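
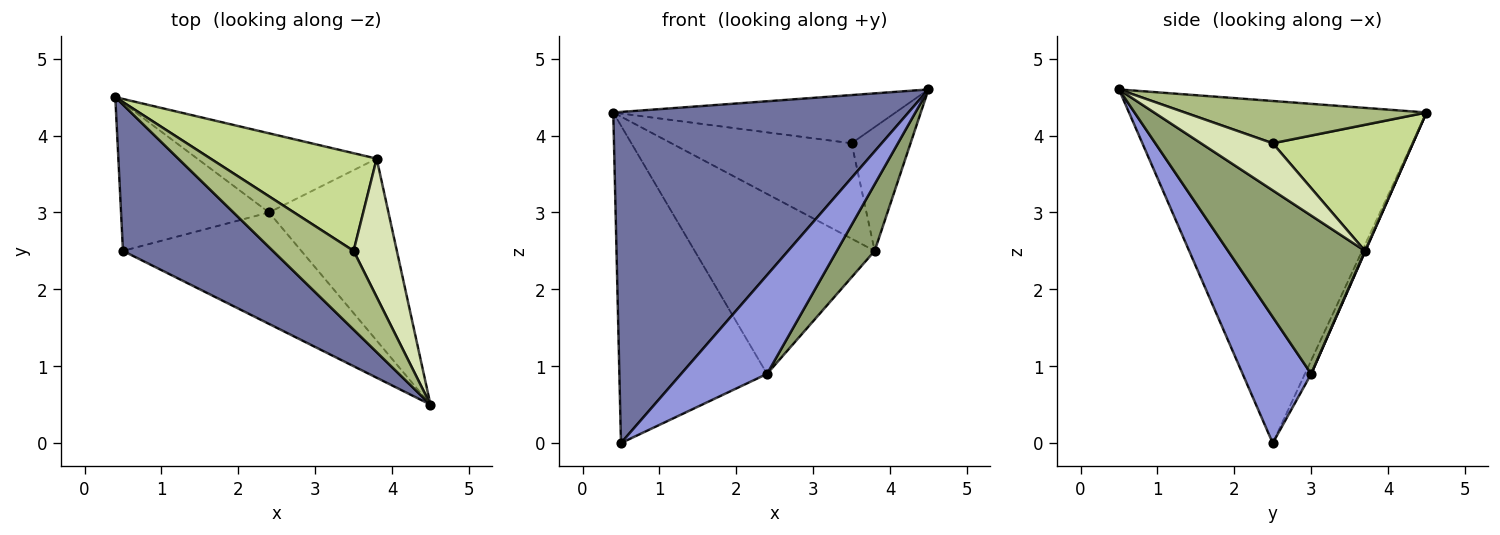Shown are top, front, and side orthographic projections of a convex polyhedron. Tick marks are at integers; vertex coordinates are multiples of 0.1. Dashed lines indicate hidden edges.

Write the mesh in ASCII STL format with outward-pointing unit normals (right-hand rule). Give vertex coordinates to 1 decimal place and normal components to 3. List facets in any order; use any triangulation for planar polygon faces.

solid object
 facet normal -0.678 -0.673 0.297
  outer loop
   vertex 0.5 2.5 0.0
   vertex 4.5 0.5 4.6
   vertex 0.4 4.5 4.3
  endloop
 endfacet
 facet normal -0.038 0.906 -0.422
  outer loop
   vertex 2.4 3.0 0.9
   vertex 0.5 2.5 0.0
   vertex 0.4 4.5 4.3
  endloop
 endfacet
 facet normal 0.468 -0.586 -0.662
  outer loop
   vertex 2.4 3.0 0.9
   vertex 4.5 0.5 4.6
   vertex 0.5 2.5 0.0
  endloop
 endfacet
 facet normal 0.002 0.915 -0.403
  outer loop
   vertex 3.8 3.7 2.5
   vertex 2.4 3.0 0.9
   vertex 0.4 4.5 4.3
  endloop
 endfacet
 facet normal 0.780 -0.215 -0.588
  outer loop
   vertex 3.8 3.7 2.5
   vertex 4.5 0.5 4.6
   vertex 2.4 3.0 0.9
  endloop
 endfacet
 facet normal 0.408 0.477 0.779
  outer loop
   vertex 3.5 2.5 3.9
   vertex 0.4 4.5 4.3
   vertex 4.5 0.5 4.6
  endloop
 endfacet
 facet normal 0.477 0.614 0.629
  outer loop
   vertex 3.5 2.5 3.9
   vertex 3.8 3.7 2.5
   vertex 0.4 4.5 4.3
  endloop
 endfacet
 facet normal 0.630 0.518 0.579
  outer loop
   vertex 3.5 2.5 3.9
   vertex 4.5 0.5 4.6
   vertex 3.8 3.7 2.5
  endloop
 endfacet
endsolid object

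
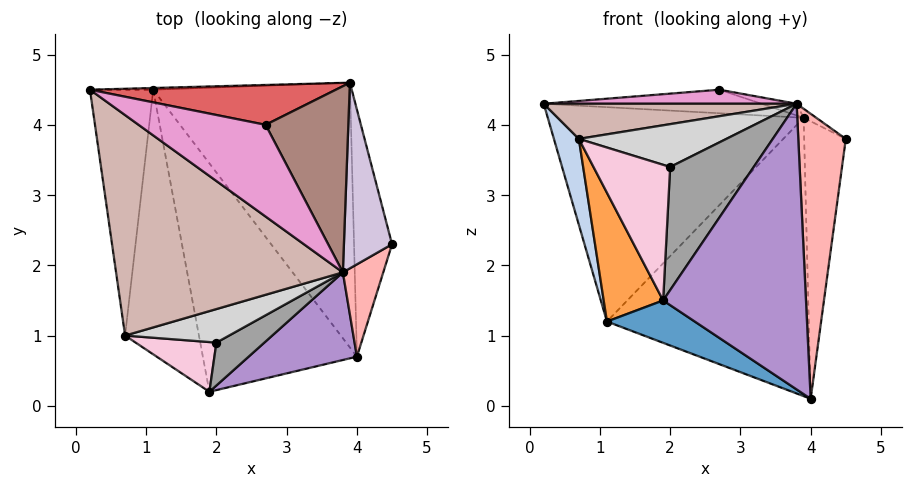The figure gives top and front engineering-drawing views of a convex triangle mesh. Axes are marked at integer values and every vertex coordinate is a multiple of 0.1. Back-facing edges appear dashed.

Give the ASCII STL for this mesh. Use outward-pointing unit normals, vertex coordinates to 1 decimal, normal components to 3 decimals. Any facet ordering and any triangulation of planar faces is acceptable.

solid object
 facet normal -0.522 -0.156 -0.839
  outer loop
   vertex 1.1 4.5 1.2
   vertex 4.0 0.7 0.1
   vertex 1.9 0.2 1.5
  endloop
 endfacet
 facet normal -0.956 -0.097 -0.277
  outer loop
   vertex 0.7 1.0 3.8
   vertex 0.2 4.5 4.3
   vertex 1.1 4.5 1.2
  endloop
 endfacet
 facet normal -0.896 -0.195 -0.400
  outer loop
   vertex 0.7 1.0 3.8
   vertex 1.1 4.5 1.2
   vertex 1.9 0.2 1.5
  endloop
 endfacet
 facet normal 0.930 0.274 -0.244
  outer loop
   vertex 3.9 4.6 4.1
   vertex 4.5 2.3 3.8
   vertex 4.0 0.7 0.1
  endloop
 endfacet
 facet normal 0.567 0.597 -0.568
  outer loop
   vertex 3.9 4.6 4.1
   vertex 4.0 0.7 0.1
   vertex 1.1 4.5 1.2
  endloop
 endfacet
 facet normal -0.027 1.000 -0.008
  outer loop
   vertex 3.9 4.6 4.1
   vertex 1.1 4.5 1.2
   vertex 0.2 4.5 4.3
  endloop
 endfacet
 facet normal 0.033 0.508 0.861
  outer loop
   vertex 3.9 4.6 4.1
   vertex 0.2 4.5 4.3
   vertex 2.7 4.0 4.5
  endloop
 endfacet
 facet normal 0.607 -0.756 0.245
  outer loop
   vertex 3.8 1.9 4.3
   vertex 4.0 0.7 0.1
   vertex 4.5 2.3 3.8
  endloop
 endfacet
 facet normal 0.390 -0.880 0.270
  outer loop
   vertex 3.8 1.9 4.3
   vertex 1.9 0.2 1.5
   vertex 4.0 0.7 0.1
  endloop
 endfacet
 facet normal 0.566 0.040 0.824
  outer loop
   vertex 3.8 1.9 4.3
   vertex 4.5 2.3 3.8
   vertex 3.9 4.6 4.1
  endloop
 endfacet
 facet normal 0.288 0.060 0.956
  outer loop
   vertex 3.8 1.9 4.3
   vertex 3.9 4.6 4.1
   vertex 2.7 4.0 4.5
  endloop
 endfacet
 facet normal -0.113 -0.156 0.981
  outer loop
   vertex 3.8 1.9 4.3
   vertex 0.2 4.5 4.3
   vertex 0.7 1.0 3.8
  endloop
 endfacet
 facet normal -0.109 -0.151 0.983
  outer loop
   vertex 3.8 1.9 4.3
   vertex 2.7 4.0 4.5
   vertex 0.2 4.5 4.3
  endloop
 endfacet
 facet normal 0.034 -0.938 0.344
  outer loop
   vertex 2.0 0.9 3.4
   vertex 0.7 1.0 3.8
   vertex 1.9 0.2 1.5
  endloop
 endfacet
 facet normal 0.339 -0.888 0.309
  outer loop
   vertex 2.0 0.9 3.4
   vertex 1.9 0.2 1.5
   vertex 3.8 1.9 4.3
  endloop
 endfacet
 facet normal 0.128 -0.781 0.611
  outer loop
   vertex 2.0 0.9 3.4
   vertex 3.8 1.9 4.3
   vertex 0.7 1.0 3.8
  endloop
 endfacet
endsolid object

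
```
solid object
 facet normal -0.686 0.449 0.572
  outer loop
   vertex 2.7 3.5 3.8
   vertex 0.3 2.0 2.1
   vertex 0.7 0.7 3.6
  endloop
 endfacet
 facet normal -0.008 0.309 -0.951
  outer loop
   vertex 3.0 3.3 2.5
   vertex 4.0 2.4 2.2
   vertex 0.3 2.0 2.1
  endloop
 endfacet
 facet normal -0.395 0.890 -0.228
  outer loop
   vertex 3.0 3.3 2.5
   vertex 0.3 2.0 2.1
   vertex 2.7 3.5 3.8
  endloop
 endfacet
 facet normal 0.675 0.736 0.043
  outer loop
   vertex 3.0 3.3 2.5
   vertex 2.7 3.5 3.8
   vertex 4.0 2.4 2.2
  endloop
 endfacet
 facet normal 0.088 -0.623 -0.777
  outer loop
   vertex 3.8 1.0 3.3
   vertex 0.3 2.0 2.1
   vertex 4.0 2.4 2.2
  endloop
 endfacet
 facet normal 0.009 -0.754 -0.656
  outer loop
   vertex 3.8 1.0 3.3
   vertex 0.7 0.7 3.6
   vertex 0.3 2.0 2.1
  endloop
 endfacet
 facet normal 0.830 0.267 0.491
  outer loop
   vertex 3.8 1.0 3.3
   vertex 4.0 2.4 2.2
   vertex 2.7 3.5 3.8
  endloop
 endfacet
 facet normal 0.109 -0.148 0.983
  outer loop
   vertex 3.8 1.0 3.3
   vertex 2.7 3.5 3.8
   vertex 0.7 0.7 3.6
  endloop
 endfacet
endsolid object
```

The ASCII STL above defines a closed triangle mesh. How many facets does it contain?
8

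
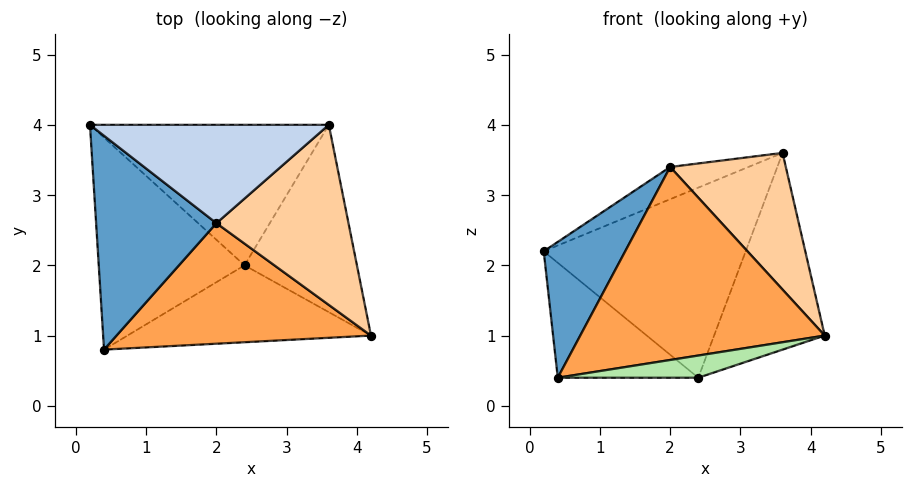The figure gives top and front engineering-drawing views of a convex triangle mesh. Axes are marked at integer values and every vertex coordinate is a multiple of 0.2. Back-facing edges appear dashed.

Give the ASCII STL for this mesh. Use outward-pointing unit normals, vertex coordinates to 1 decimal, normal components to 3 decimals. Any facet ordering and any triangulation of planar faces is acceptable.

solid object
 facet normal -0.700 -0.383 0.603
  outer loop
   vertex 2.0 2.6 3.4
   vertex 0.2 4.0 2.2
   vertex 0.4 0.8 0.4
  endloop
 endfacet
 facet normal -0.364 0.290 0.885
  outer loop
   vertex 2.0 2.6 3.4
   vertex 3.6 4.0 3.6
   vertex 0.2 4.0 2.2
  endloop
 endfacet
 facet normal -0.039 -0.848 0.529
  outer loop
   vertex 2.0 2.6 3.4
   vertex 0.4 0.8 0.4
   vertex 4.2 1.0 1.0
  endloop
 endfacet
 facet normal 0.395 -0.555 0.732
  outer loop
   vertex 2.0 2.6 3.4
   vertex 4.2 1.0 1.0
   vertex 3.6 4.0 3.6
  endloop
 endfacet
 facet normal -0.275 0.458 -0.845
  outer loop
   vertex 2.4 2.0 0.4
   vertex 0.4 0.8 0.4
   vertex 0.2 4.0 2.2
  endloop
 endfacet
 facet normal 0.164 -0.273 -0.948
  outer loop
   vertex 2.4 2.0 0.4
   vertex 4.2 1.0 1.0
   vertex 0.4 0.8 0.4
  endloop
 endfacet
 facet normal 0.238 0.781 -0.577
  outer loop
   vertex 2.4 2.0 0.4
   vertex 0.2 4.0 2.2
   vertex 3.6 4.0 3.6
  endloop
 endfacet
 facet normal 0.534 0.612 -0.583
  outer loop
   vertex 2.4 2.0 0.4
   vertex 3.6 4.0 3.6
   vertex 4.2 1.0 1.0
  endloop
 endfacet
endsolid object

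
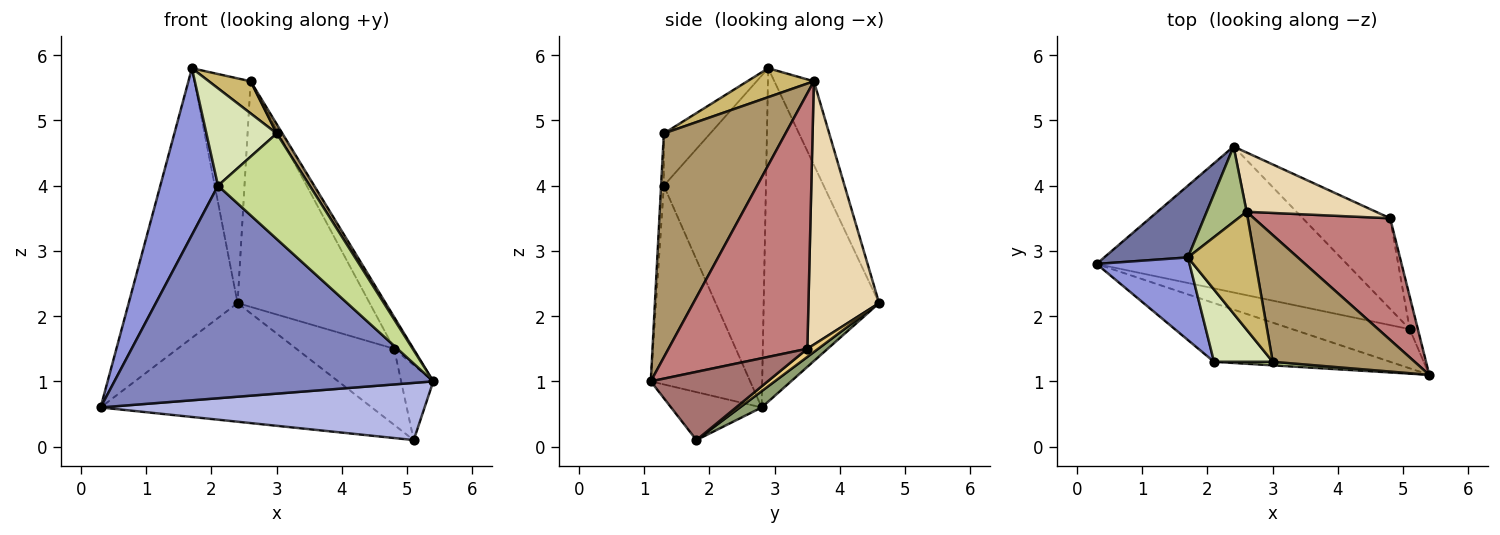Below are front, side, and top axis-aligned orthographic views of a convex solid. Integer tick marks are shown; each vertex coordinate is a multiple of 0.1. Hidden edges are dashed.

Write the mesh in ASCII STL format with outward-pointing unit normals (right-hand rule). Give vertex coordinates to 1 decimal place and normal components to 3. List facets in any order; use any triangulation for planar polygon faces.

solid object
 facet normal -0.716 0.675 0.180
  outer loop
   vertex 1.7 2.9 5.8
   vertex 2.4 4.6 2.2
   vertex 0.3 2.8 0.6
  endloop
 endfacet
 facet normal -0.288 -0.923 -0.255
  outer loop
   vertex 2.1 1.3 4.0
   vertex 0.3 2.8 0.6
   vertex 5.4 1.1 1.0
  endloop
 endfacet
 facet normal -0.846 -0.478 0.237
  outer loop
   vertex 2.1 1.3 4.0
   vertex 1.7 2.9 5.8
   vertex 0.3 2.8 0.6
  endloop
 endfacet
 facet normal -0.225 -0.804 -0.550
  outer loop
   vertex 5.1 1.8 0.1
   vertex 5.4 1.1 1.0
   vertex 0.3 2.8 0.6
  endloop
 endfacet
 facet normal 0.051 0.630 -0.775
  outer loop
   vertex 5.1 1.8 0.1
   vertex 0.3 2.8 0.6
   vertex 2.4 4.6 2.2
  endloop
 endfacet
 facet normal -0.555 0.789 0.265
  outer loop
   vertex 2.6 3.6 5.6
   vertex 2.4 4.6 2.2
   vertex 1.7 2.9 5.8
  endloop
 endfacet
 facet normal -0.030 -0.999 0.034
  outer loop
   vertex 3.0 1.3 4.8
   vertex 2.1 1.3 4.0
   vertex 5.4 1.1 1.0
  endloop
 endfacet
 facet normal -0.468 -0.710 0.527
  outer loop
   vertex 3.0 1.3 4.8
   vertex 1.7 2.9 5.8
   vertex 2.1 1.3 4.0
  endloop
 endfacet
 facet normal 0.844 -0.039 0.535
  outer loop
   vertex 3.0 1.3 4.8
   vertex 5.4 1.1 1.0
   vertex 2.6 3.6 5.6
  endloop
 endfacet
 facet normal 0.386 -0.242 0.890
  outer loop
   vertex 3.0 1.3 4.8
   vertex 2.6 3.6 5.6
   vertex 1.7 2.9 5.8
  endloop
 endfacet
 facet normal 0.071 0.642 -0.764
  outer loop
   vertex 4.8 3.5 1.5
   vertex 5.1 1.8 0.1
   vertex 2.4 4.6 2.2
  endloop
 endfacet
 facet normal 0.460 0.859 0.226
  outer loop
   vertex 4.8 3.5 1.5
   vertex 2.4 4.6 2.2
   vertex 2.6 3.6 5.6
  endloop
 endfacet
 facet normal 0.958 0.263 -0.114
  outer loop
   vertex 4.8 3.5 1.5
   vertex 5.4 1.1 1.0
   vertex 5.1 1.8 0.1
  endloop
 endfacet
 facet normal 0.876 0.122 0.467
  outer loop
   vertex 4.8 3.5 1.5
   vertex 2.6 3.6 5.6
   vertex 5.4 1.1 1.0
  endloop
 endfacet
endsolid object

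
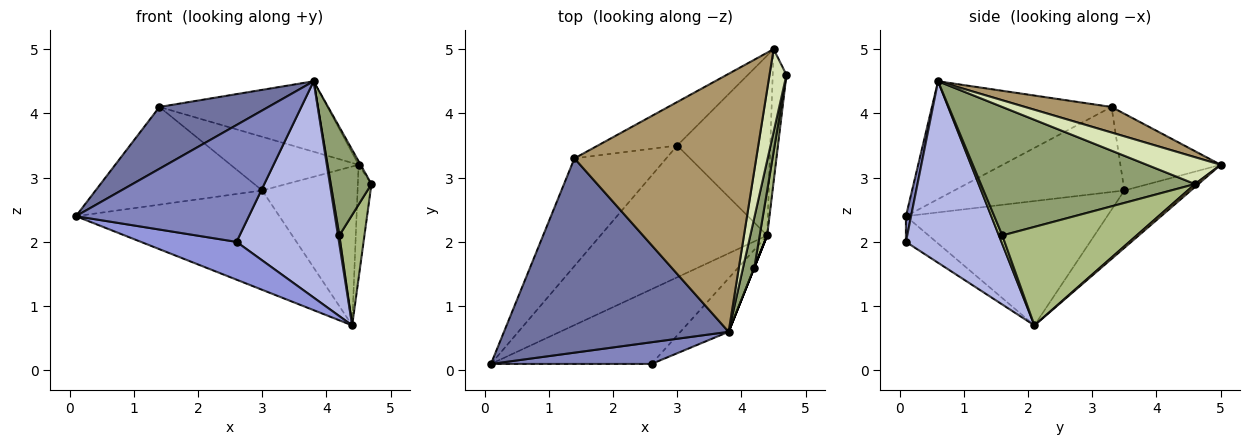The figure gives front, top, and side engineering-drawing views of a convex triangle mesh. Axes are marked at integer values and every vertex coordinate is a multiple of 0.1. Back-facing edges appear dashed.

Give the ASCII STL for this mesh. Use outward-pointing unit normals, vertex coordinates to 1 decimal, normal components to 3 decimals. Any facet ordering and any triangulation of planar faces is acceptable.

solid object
 facet normal -0.447 -0.271 0.852
  outer loop
   vertex 1.4 3.3 4.1
   vertex 0.1 0.1 2.4
   vertex 3.8 0.6 4.5
  endloop
 endfacet
 facet normal 0.029 -0.983 0.183
  outer loop
   vertex 2.6 0.1 2.0
   vertex 3.8 0.6 4.5
   vertex 0.1 0.1 2.4
  endloop
 endfacet
 facet normal -0.141 -0.447 -0.883
  outer loop
   vertex 2.6 0.1 2.0
   vertex 0.1 0.1 2.4
   vertex 4.4 2.1 0.7
  endloop
 endfacet
 facet normal 0.671 -0.720 -0.178
  outer loop
   vertex 2.6 0.1 2.0
   vertex 4.4 2.1 0.7
   vertex 3.8 0.6 4.5
  endloop
 endfacet
 facet normal 0.979 -0.186 0.086
  outer loop
   vertex 4.2 1.6 2.1
   vertex 4.7 4.6 2.9
   vertex 3.8 0.6 4.5
  endloop
 endfacet
 facet normal 0.980 -0.183 0.075
  outer loop
   vertex 4.2 1.6 2.1
   vertex 4.4 2.1 0.7
   vertex 4.7 4.6 2.9
  endloop
 endfacet
 facet normal 0.928 -0.371 0.000
  outer loop
   vertex 4.2 1.6 2.1
   vertex 3.8 0.6 4.5
   vertex 4.4 2.1 0.7
  endloop
 endfacet
 facet normal 0.846 0.023 0.533
  outer loop
   vertex 4.5 5.0 3.2
   vertex 3.8 0.6 4.5
   vertex 4.7 4.6 2.9
  endloop
 endfacet
 facet normal 0.134 0.261 0.956
  outer loop
   vertex 4.5 5.0 3.2
   vertex 1.4 3.3 4.1
   vertex 3.8 0.6 4.5
  endloop
 endfacet
 facet normal 0.157 0.642 -0.751
  outer loop
   vertex 4.5 5.0 3.2
   vertex 4.7 4.6 2.9
   vertex 4.4 2.1 0.7
  endloop
 endfacet
 facet normal -0.512 0.517 -0.686
  outer loop
   vertex 3.0 3.5 2.8
   vertex 4.4 2.1 0.7
   vertex 0.1 0.1 2.4
  endloop
 endfacet
 facet normal -0.566 0.554 -0.611
  outer loop
   vertex 3.0 3.5 2.8
   vertex 0.1 0.1 2.4
   vertex 1.4 3.3 4.1
  endloop
 endfacet
 facet normal -0.420 0.601 -0.680
  outer loop
   vertex 3.0 3.5 2.8
   vertex 4.5 5.0 3.2
   vertex 4.4 2.1 0.7
  endloop
 endfacet
 facet normal -0.520 0.663 -0.538
  outer loop
   vertex 3.0 3.5 2.8
   vertex 1.4 3.3 4.1
   vertex 4.5 5.0 3.2
  endloop
 endfacet
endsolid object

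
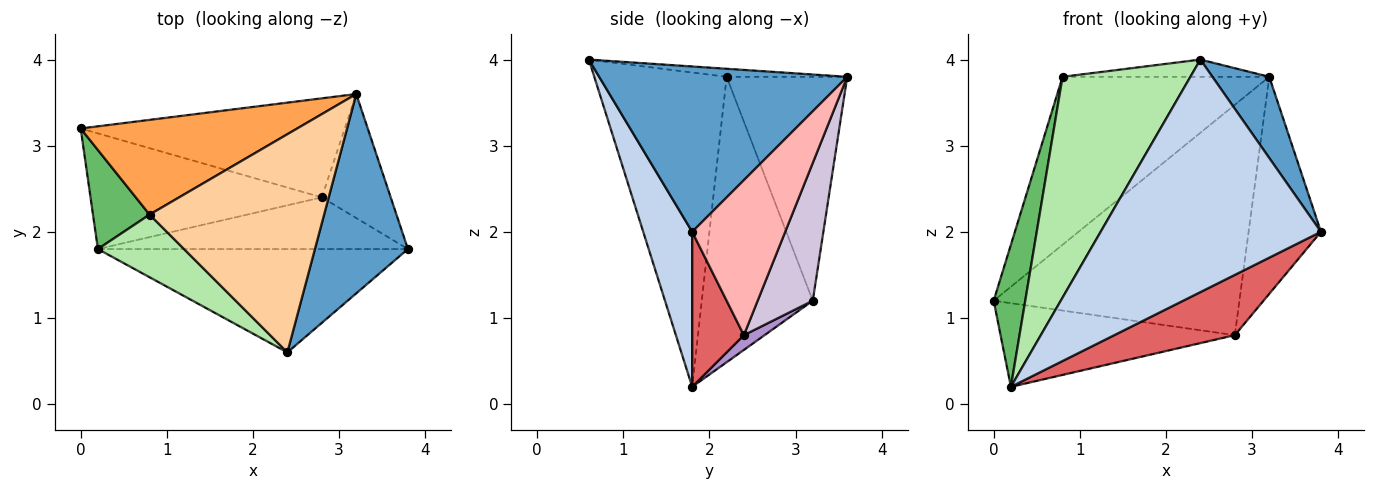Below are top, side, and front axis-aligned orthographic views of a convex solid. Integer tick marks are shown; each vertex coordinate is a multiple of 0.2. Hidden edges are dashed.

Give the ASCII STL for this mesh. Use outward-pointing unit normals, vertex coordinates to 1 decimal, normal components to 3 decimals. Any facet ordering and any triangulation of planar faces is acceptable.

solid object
 facet normal 0.855 -0.196 0.481
  outer loop
   vertex 3.2 3.6 3.8
   vertex 2.4 0.6 4.0
   vertex 3.8 1.8 2.0
  endloop
 endfacet
 facet normal 0.199 -0.896 -0.398
  outer loop
   vertex 0.2 1.8 0.2
   vertex 3.8 1.8 2.0
   vertex 2.4 0.6 4.0
  endloop
 endfacet
 facet normal -0.453 0.777 0.438
  outer loop
   vertex 0.8 2.2 3.8
   vertex 3.2 3.6 3.8
   vertex 0.0 3.2 1.2
  endloop
 endfacet
 facet normal -0.046 0.079 0.996
  outer loop
   vertex 0.8 2.2 3.8
   vertex 2.4 0.6 4.0
   vertex 3.2 3.6 3.8
  endloop
 endfacet
 facet normal -0.945 -0.269 0.187
  outer loop
   vertex 0.8 2.2 3.8
   vertex 0.0 3.2 1.2
   vertex 0.2 1.8 0.2
  endloop
 endfacet
 facet normal -0.706 -0.682 0.193
  outer loop
   vertex 0.8 2.2 3.8
   vertex 0.2 1.8 0.2
   vertex 2.4 0.6 4.0
  endloop
 endfacet
 facet normal 0.309 -0.722 -0.619
  outer loop
   vertex 2.8 2.4 0.8
   vertex 3.8 1.8 2.0
   vertex 0.2 1.8 0.2
  endloop
 endfacet
 facet normal 0.745 0.579 -0.331
  outer loop
   vertex 2.8 2.4 0.8
   vertex 3.2 3.6 3.8
   vertex 3.8 1.8 2.0
  endloop
 endfacet
 facet normal 0.052 0.585 -0.809
  outer loop
   vertex 2.8 2.4 0.8
   vertex 0.2 1.8 0.2
   vertex 0.0 3.2 1.2
  endloop
 endfacet
 facet normal 0.202 0.900 -0.387
  outer loop
   vertex 2.8 2.4 0.8
   vertex 0.0 3.2 1.2
   vertex 3.2 3.6 3.8
  endloop
 endfacet
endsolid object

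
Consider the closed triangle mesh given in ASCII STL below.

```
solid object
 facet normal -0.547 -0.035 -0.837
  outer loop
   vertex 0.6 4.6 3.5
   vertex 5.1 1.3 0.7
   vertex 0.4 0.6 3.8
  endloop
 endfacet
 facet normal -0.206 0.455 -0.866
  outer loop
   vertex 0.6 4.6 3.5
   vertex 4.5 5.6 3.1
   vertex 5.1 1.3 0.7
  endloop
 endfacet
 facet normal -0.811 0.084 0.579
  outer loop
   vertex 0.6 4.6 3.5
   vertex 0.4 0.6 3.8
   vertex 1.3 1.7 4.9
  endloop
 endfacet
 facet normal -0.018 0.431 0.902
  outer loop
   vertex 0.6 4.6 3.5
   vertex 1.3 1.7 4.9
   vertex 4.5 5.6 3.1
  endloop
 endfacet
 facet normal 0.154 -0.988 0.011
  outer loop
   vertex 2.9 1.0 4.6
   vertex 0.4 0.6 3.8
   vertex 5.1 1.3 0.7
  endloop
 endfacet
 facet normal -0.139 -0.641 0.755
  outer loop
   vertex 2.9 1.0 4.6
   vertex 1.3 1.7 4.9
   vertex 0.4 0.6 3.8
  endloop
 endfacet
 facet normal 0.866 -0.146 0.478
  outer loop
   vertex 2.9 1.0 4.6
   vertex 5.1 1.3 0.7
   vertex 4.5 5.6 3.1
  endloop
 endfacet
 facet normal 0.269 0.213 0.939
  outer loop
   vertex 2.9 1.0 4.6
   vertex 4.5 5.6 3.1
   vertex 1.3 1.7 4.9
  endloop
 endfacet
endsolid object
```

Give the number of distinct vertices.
6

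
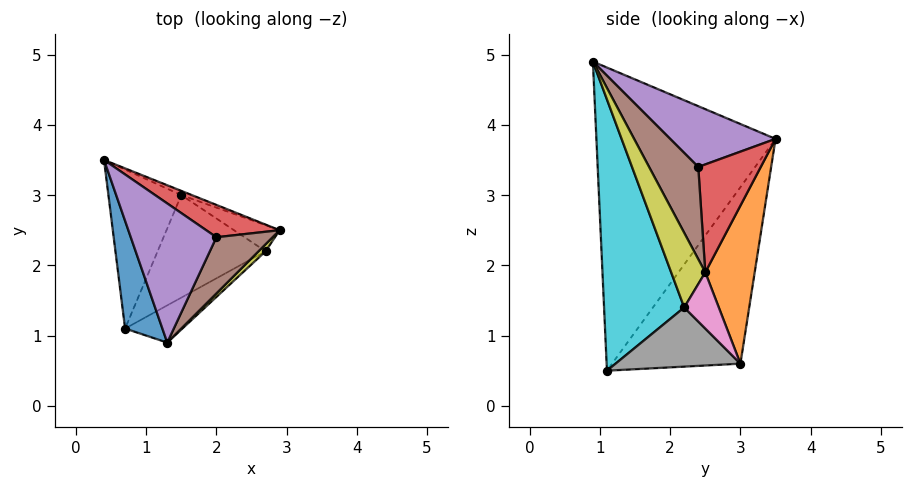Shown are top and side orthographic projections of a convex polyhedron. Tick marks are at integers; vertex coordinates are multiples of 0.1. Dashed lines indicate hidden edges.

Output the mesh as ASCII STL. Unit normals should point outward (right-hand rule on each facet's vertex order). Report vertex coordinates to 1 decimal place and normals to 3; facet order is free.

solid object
 facet normal -0.953 -0.280 0.117
  outer loop
   vertex 1.3 0.9 4.9
   vertex 0.4 3.5 3.8
   vertex 0.7 1.1 0.5
  endloop
 endfacet
 facet normal 0.356 0.934 -0.024
  outer loop
   vertex 1.5 3.0 0.6
   vertex 0.4 3.5 3.8
   vertex 2.9 2.5 1.9
  endloop
 endfacet
 facet normal -0.855 0.379 -0.353
  outer loop
   vertex 1.5 3.0 0.6
   vertex 0.7 1.1 0.5
   vertex 0.4 3.5 3.8
  endloop
 endfacet
 facet normal 0.585 0.706 0.398
  outer loop
   vertex 2.0 2.4 3.4
   vertex 2.9 2.5 1.9
   vertex 0.4 3.5 3.8
  endloop
 endfacet
 facet normal 0.508 0.479 0.716
  outer loop
   vertex 2.0 2.4 3.4
   vertex 0.4 3.5 3.8
   vertex 1.3 0.9 4.9
  endloop
 endfacet
 facet normal 0.848 0.121 0.517
  outer loop
   vertex 2.0 2.4 3.4
   vertex 1.3 0.9 4.9
   vertex 2.9 2.5 1.9
  endloop
 endfacet
 facet normal 0.685 0.471 -0.556
  outer loop
   vertex 2.7 2.2 1.4
   vertex 1.5 3.0 0.6
   vertex 2.9 2.5 1.9
  endloop
 endfacet
 facet normal 0.475 -0.154 -0.866
  outer loop
   vertex 2.7 2.2 1.4
   vertex 0.7 1.1 0.5
   vertex 1.5 3.0 0.6
  endloop
 endfacet
 facet normal 0.770 -0.634 0.072
  outer loop
   vertex 2.7 2.2 1.4
   vertex 2.9 2.5 1.9
   vertex 1.3 0.9 4.9
  endloop
 endfacet
 facet normal 0.516 -0.849 -0.109
  outer loop
   vertex 2.7 2.2 1.4
   vertex 1.3 0.9 4.9
   vertex 0.7 1.1 0.5
  endloop
 endfacet
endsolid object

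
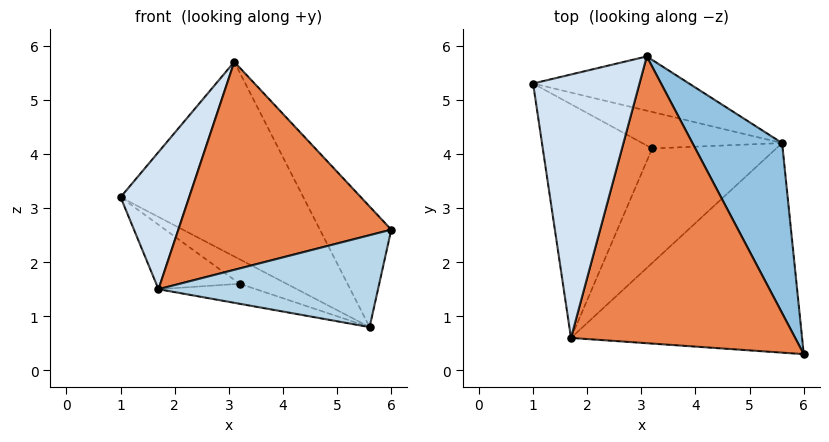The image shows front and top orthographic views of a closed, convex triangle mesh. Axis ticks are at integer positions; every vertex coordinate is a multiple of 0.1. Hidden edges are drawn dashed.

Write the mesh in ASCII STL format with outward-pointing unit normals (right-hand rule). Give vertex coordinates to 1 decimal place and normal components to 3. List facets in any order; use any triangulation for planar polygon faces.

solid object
 facet normal 0.090 0.959 -0.267
  outer loop
   vertex 3.1 5.8 5.7
   vertex 5.6 4.2 0.8
   vertex 1.0 5.3 3.2
  endloop
 endfacet
 facet normal 0.892 0.262 0.369
  outer loop
   vertex 3.1 5.8 5.7
   vertex 6.0 0.3 2.6
   vertex 5.6 4.2 0.8
  endloop
 endfacet
 facet normal 0.202 -0.393 -0.897
  outer loop
   vertex 1.7 0.6 1.5
   vertex 5.6 4.2 0.8
   vertex 6.0 0.3 2.6
  endloop
 endfacet
 facet normal -0.687 -0.335 0.644
  outer loop
   vertex 1.7 0.6 1.5
   vertex 3.1 5.8 5.7
   vertex 1.0 5.3 3.2
  endloop
 endfacet
 facet normal -0.241 -0.570 0.786
  outer loop
   vertex 1.7 0.6 1.5
   vertex 6.0 0.3 2.6
   vertex 3.1 5.8 5.7
  endloop
 endfacet
 facet normal -0.287 0.534 -0.795
  outer loop
   vertex 3.2 4.1 1.6
   vertex 1.0 5.3 3.2
   vertex 5.6 4.2 0.8
  endloop
 endfacet
 facet normal -0.486 0.232 -0.843
  outer loop
   vertex 3.2 4.1 1.6
   vertex 1.7 0.6 1.5
   vertex 1.0 5.3 3.2
  endloop
 endfacet
 facet normal -0.318 0.163 -0.934
  outer loop
   vertex 3.2 4.1 1.6
   vertex 5.6 4.2 0.8
   vertex 1.7 0.6 1.5
  endloop
 endfacet
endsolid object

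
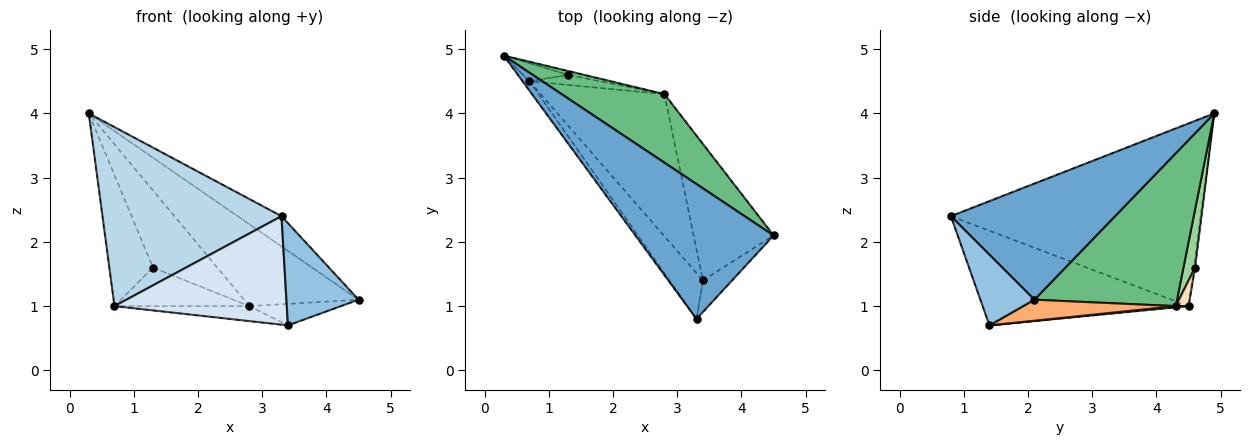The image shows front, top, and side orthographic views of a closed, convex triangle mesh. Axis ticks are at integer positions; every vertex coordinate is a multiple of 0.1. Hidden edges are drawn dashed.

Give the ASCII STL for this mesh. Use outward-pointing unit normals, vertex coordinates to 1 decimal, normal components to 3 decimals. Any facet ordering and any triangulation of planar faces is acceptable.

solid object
 facet normal 0.634 0.169 0.755
  outer loop
   vertex 3.3 0.8 2.4
   vertex 4.5 2.1 1.1
   vertex 0.3 4.9 4.0
  endloop
 endfacet
 facet normal 0.582 -0.777 -0.240
  outer loop
   vertex 3.4 1.4 0.7
   vertex 4.5 2.1 1.1
   vertex 3.3 0.8 2.4
  endloop
 endfacet
 facet normal -0.812 -0.582 -0.031
  outer loop
   vertex 0.7 4.5 1.0
   vertex 3.3 0.8 2.4
   vertex 0.3 4.9 4.0
  endloop
 endfacet
 facet normal -0.740 -0.619 -0.262
  outer loop
   vertex 0.7 4.5 1.0
   vertex 3.4 1.4 0.7
   vertex 3.3 0.8 2.4
  endloop
 endfacet
 facet normal -0.029 0.990 -0.136
  outer loop
   vertex 1.3 4.6 1.6
   vertex 0.7 4.5 1.0
   vertex 0.3 4.9 4.0
  endloop
 endfacet
 facet normal 0.252 0.151 -0.956
  outer loop
   vertex 2.8 4.3 1.0
   vertex 4.5 2.1 1.1
   vertex 3.4 1.4 0.7
  endloop
 endfacet
 facet normal 0.010 0.105 -0.994
  outer loop
   vertex 2.8 4.3 1.0
   vertex 3.4 1.4 0.7
   vertex 0.7 4.5 1.0
  endloop
 endfacet
 facet normal 0.092 0.963 -0.252
  outer loop
   vertex 2.8 4.3 1.0
   vertex 0.7 4.5 1.0
   vertex 1.3 4.6 1.6
  endloop
 endfacet
 facet normal 0.690 0.555 0.464
  outer loop
   vertex 2.8 4.3 1.0
   vertex 0.3 4.9 4.0
   vertex 4.5 2.1 1.1
  endloop
 endfacet
 facet normal 0.177 0.983 -0.049
  outer loop
   vertex 2.8 4.3 1.0
   vertex 1.3 4.6 1.6
   vertex 0.3 4.9 4.0
  endloop
 endfacet
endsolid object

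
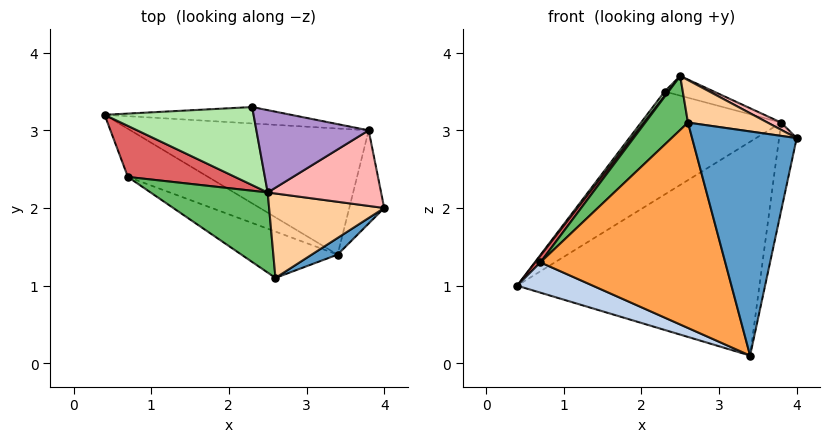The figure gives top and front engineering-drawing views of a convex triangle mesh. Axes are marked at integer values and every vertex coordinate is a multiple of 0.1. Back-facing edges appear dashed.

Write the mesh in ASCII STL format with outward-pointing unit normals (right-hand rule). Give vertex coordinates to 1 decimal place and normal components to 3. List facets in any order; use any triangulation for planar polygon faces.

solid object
 facet normal 0.546 -0.836 0.062
  outer loop
   vertex 3.4 1.4 0.1
   vertex 4.0 2.0 2.9
   vertex 2.6 1.1 3.1
  endloop
 endfacet
 facet normal -0.497 -0.462 -0.734
  outer loop
   vertex 0.7 2.4 1.3
   vertex 0.4 3.2 1.0
   vertex 3.4 1.4 0.1
  endloop
 endfacet
 facet normal -0.417 -0.887 -0.200
  outer loop
   vertex 0.7 2.4 1.3
   vertex 3.4 1.4 0.1
   vertex 2.6 1.1 3.1
  endloop
 endfacet
 facet normal 0.385 -0.415 0.825
  outer loop
   vertex 2.5 2.2 3.7
   vertex 2.6 1.1 3.1
   vertex 4.0 2.0 2.9
  endloop
 endfacet
 facet normal -0.760 -0.363 0.539
  outer loop
   vertex 2.5 2.2 3.7
   vertex 0.7 2.4 1.3
   vertex 2.6 1.1 3.1
  endloop
 endfacet
 facet normal -0.795 -0.034 0.606
  outer loop
   vertex 2.5 2.2 3.7
   vertex 2.3 3.3 3.5
   vertex 0.4 3.2 1.0
  endloop
 endfacet
 facet normal -0.801 -0.077 0.594
  outer loop
   vertex 2.5 2.2 3.7
   vertex 0.4 3.2 1.0
   vertex 0.7 2.4 1.3
  endloop
 endfacet
 facet normal 0.460 -0.085 0.884
  outer loop
   vertex 3.8 3.0 3.1
   vertex 2.5 2.2 3.7
   vertex 4.0 2.0 2.9
  endloop
 endfacet
 facet normal 0.292 0.222 0.930
  outer loop
   vertex 3.8 3.0 3.1
   vertex 2.3 3.3 3.5
   vertex 2.5 2.2 3.7
  endloop
 endfacet
 facet normal 0.938 0.238 -0.252
  outer loop
   vertex 3.8 3.0 3.1
   vertex 4.0 2.0 2.9
   vertex 3.4 1.4 0.1
  endloop
 endfacet
 facet normal 0.342 0.809 -0.477
  outer loop
   vertex 3.8 3.0 3.1
   vertex 3.4 1.4 0.1
   vertex 0.4 3.2 1.0
  endloop
 endfacet
 facet normal 0.154 0.976 -0.156
  outer loop
   vertex 3.8 3.0 3.1
   vertex 0.4 3.2 1.0
   vertex 2.3 3.3 3.5
  endloop
 endfacet
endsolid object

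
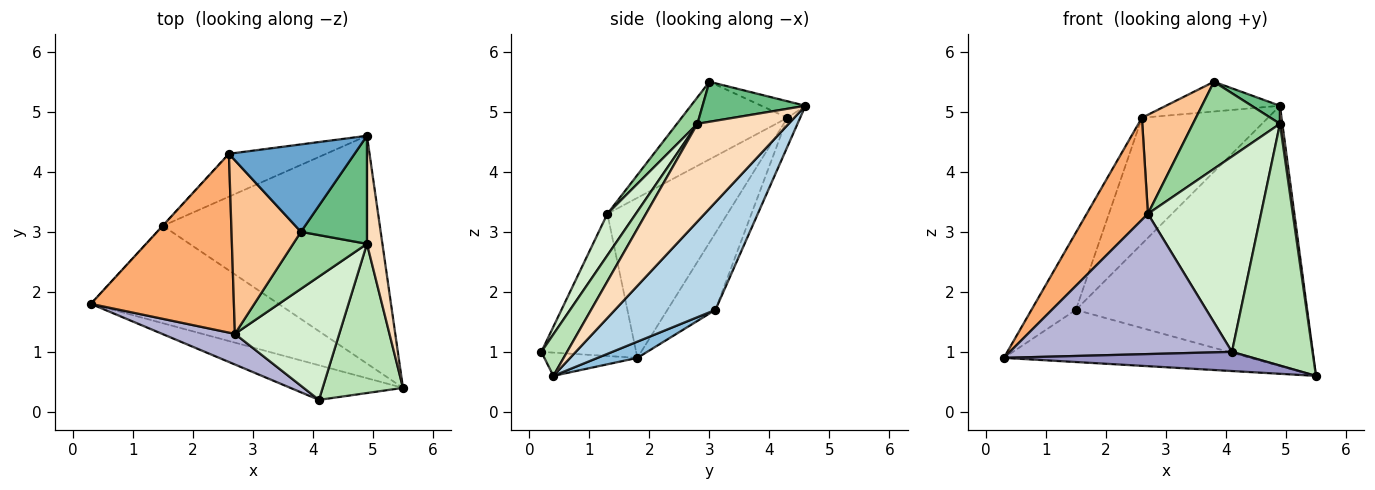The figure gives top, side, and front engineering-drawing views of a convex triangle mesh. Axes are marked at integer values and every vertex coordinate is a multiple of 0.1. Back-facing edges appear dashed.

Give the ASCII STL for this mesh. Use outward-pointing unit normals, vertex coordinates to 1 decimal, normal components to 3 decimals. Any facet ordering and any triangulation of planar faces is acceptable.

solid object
 facet normal -0.123 0.320 0.939
  outer loop
   vertex 2.6 4.3 4.9
   vertex 3.8 3.0 5.5
   vertex 4.9 4.6 5.1
  endloop
 endfacet
 facet normal 0.076 0.471 -0.879
  outer loop
   vertex 1.5 3.1 1.7
   vertex 5.5 0.4 0.6
   vertex 0.3 1.8 0.9
  endloop
 endfacet
 facet normal 0.311 0.715 -0.626
  outer loop
   vertex 1.5 3.1 1.7
   vertex 4.9 4.6 5.1
   vertex 5.5 0.4 0.6
  endloop
 endfacet
 facet normal -0.734 0.679 -0.002
  outer loop
   vertex 1.5 3.1 1.7
   vertex 0.3 1.8 0.9
   vertex 2.6 4.3 4.9
  endloop
 endfacet
 facet normal -0.095 0.942 -0.321
  outer loop
   vertex 1.5 3.1 1.7
   vertex 2.6 4.3 4.9
   vertex 4.9 4.6 5.1
  endloop
 endfacet
 facet normal -0.697 -0.355 0.623
  outer loop
   vertex 2.7 1.3 3.3
   vertex 2.6 4.3 4.9
   vertex 0.3 1.8 0.9
  endloop
 endfacet
 facet normal -0.697 -0.356 0.623
  outer loop
   vertex 2.7 1.3 3.3
   vertex 3.8 3.0 5.5
   vertex 2.6 4.3 4.9
  endloop
 endfacet
 facet normal 0.987 -0.026 0.156
  outer loop
   vertex 4.9 2.8 4.8
   vertex 5.5 0.4 0.6
   vertex 4.9 4.6 5.1
  endloop
 endfacet
 facet normal 0.513 -0.141 0.847
  outer loop
   vertex 4.9 2.8 4.8
   vertex 4.9 4.6 5.1
   vertex 3.8 3.0 5.5
  endloop
 endfacet
 facet normal 0.193 -0.821 0.538
  outer loop
   vertex 4.9 2.8 4.8
   vertex 3.8 3.0 5.5
   vertex 2.7 1.3 3.3
  endloop
 endfacet
 facet normal 0.262 -0.821 0.507
  outer loop
   vertex 4.1 0.2 1.0
   vertex 5.5 0.4 0.6
   vertex 4.9 2.8 4.8
  endloop
 endfacet
 facet normal 0.208 -0.827 0.522
  outer loop
   vertex 4.1 0.2 1.0
   vertex 4.9 2.8 4.8
   vertex 2.7 1.3 3.3
  endloop
 endfacet
 facet normal -0.178 -0.476 -0.861
  outer loop
   vertex 4.1 0.2 1.0
   vertex 0.3 1.8 0.9
   vertex 5.5 0.4 0.6
  endloop
 endfacet
 facet normal -0.385 -0.902 0.197
  outer loop
   vertex 4.1 0.2 1.0
   vertex 2.7 1.3 3.3
   vertex 0.3 1.8 0.9
  endloop
 endfacet
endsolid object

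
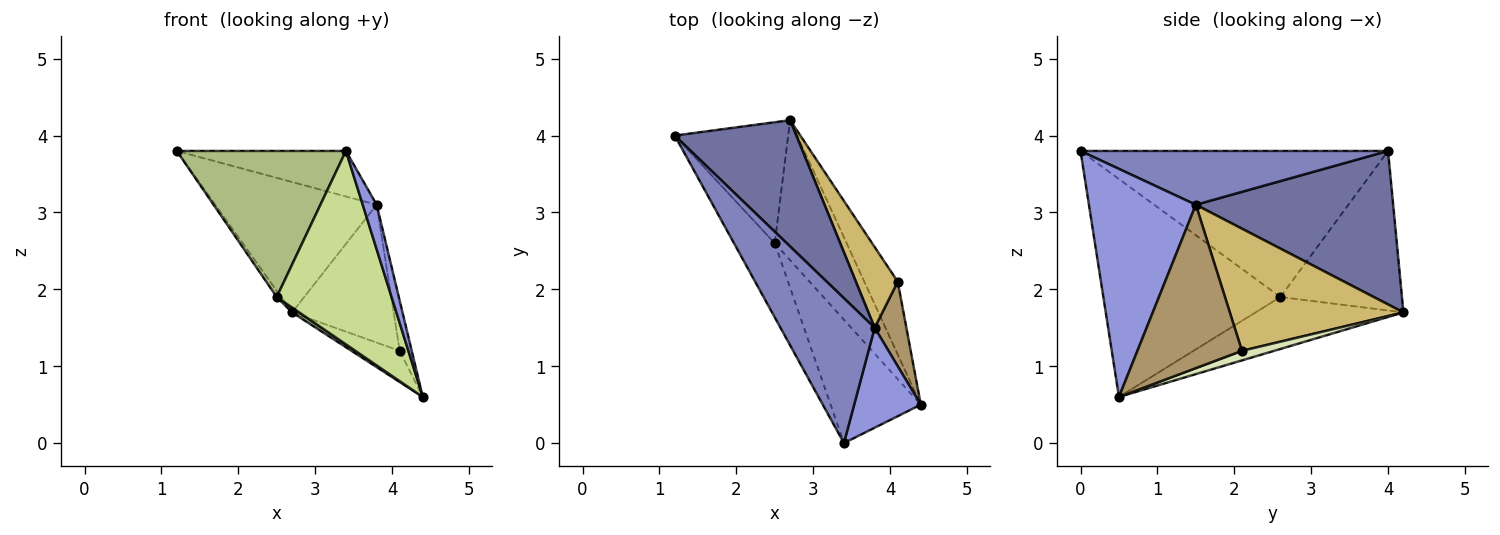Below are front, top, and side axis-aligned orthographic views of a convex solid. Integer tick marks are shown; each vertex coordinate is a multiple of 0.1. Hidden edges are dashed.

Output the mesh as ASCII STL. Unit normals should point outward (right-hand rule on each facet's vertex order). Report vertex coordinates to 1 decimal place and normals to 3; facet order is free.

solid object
 facet normal 0.660 0.540 0.523
  outer loop
   vertex 3.8 1.5 3.1
   vertex 2.7 4.2 1.7
   vertex 1.2 4.0 3.8
  endloop
 endfacet
 facet normal 0.479 0.263 0.838
  outer loop
   vertex 3.8 1.5 3.1
   vertex 1.2 4.0 3.8
   vertex 3.4 0.0 3.8
  endloop
 endfacet
 facet normal 0.952 -0.124 0.278
  outer loop
   vertex 3.8 1.5 3.1
   vertex 3.4 0.0 3.8
   vertex 4.4 0.5 0.6
  endloop
 endfacet
 facet normal -0.815 0.029 -0.579
  outer loop
   vertex 2.5 2.6 1.9
   vertex 1.2 4.0 3.8
   vertex 2.7 4.2 1.7
  endloop
 endfacet
 facet normal -0.585 -0.028 -0.810
  outer loop
   vertex 2.5 2.6 1.9
   vertex 2.7 4.2 1.7
   vertex 4.4 0.5 0.6
  endloop
 endfacet
 facet normal -0.851 -0.468 -0.237
  outer loop
   vertex 2.5 2.6 1.9
   vertex 3.4 0.0 3.8
   vertex 1.2 4.0 3.8
  endloop
 endfacet
 facet normal -0.793 -0.514 -0.328
  outer loop
   vertex 2.5 2.6 1.9
   vertex 4.4 0.5 0.6
   vertex 3.4 0.0 3.8
  endloop
 endfacet
 facet normal 0.254 0.381 -0.889
  outer loop
   vertex 4.1 2.1 1.2
   vertex 4.4 0.5 0.6
   vertex 2.7 4.2 1.7
  endloop
 endfacet
 facet normal 0.976 0.112 0.189
  outer loop
   vertex 4.1 2.1 1.2
   vertex 3.8 1.5 3.1
   vertex 4.4 0.5 0.6
  endloop
 endfacet
 facet normal 0.828 0.484 0.284
  outer loop
   vertex 4.1 2.1 1.2
   vertex 2.7 4.2 1.7
   vertex 3.8 1.5 3.1
  endloop
 endfacet
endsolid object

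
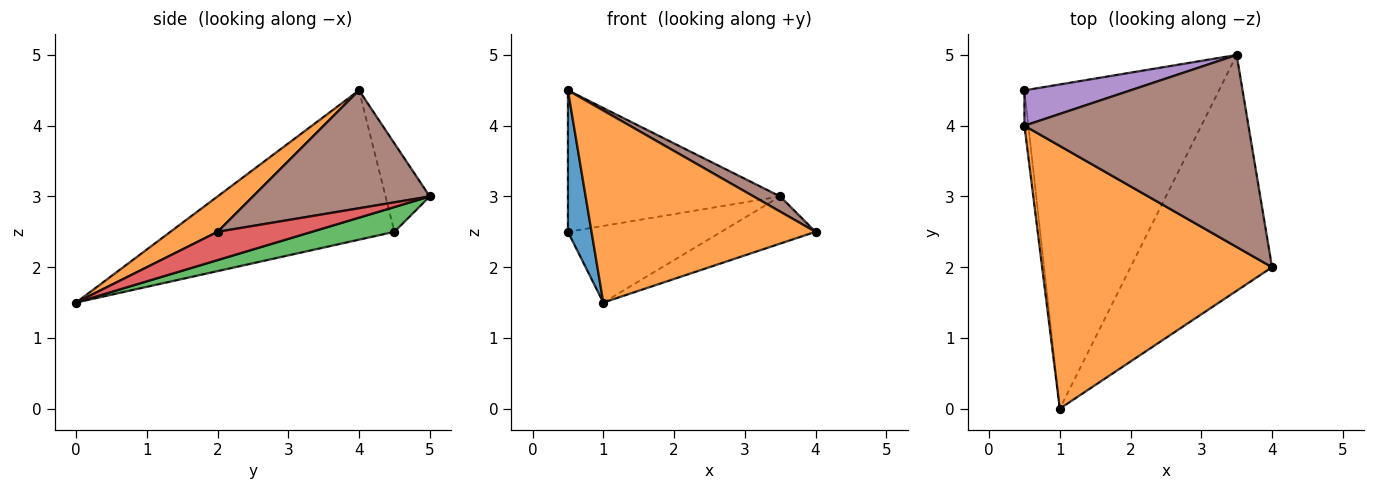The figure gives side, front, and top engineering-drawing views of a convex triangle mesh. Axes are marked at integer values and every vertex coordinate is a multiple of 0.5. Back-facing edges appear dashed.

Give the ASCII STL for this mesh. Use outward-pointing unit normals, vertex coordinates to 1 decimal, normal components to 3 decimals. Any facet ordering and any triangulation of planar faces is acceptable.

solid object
 facet normal -0.994 -0.105 -0.026
  outer loop
   vertex 0.5 4.0 4.5
   vertex 0.5 4.5 2.5
   vertex 1.0 0.0 1.5
  endloop
 endfacet
 facet normal 0.123 -0.586 0.801
  outer loop
   vertex 0.5 4.0 4.5
   vertex 1.0 0.0 1.5
   vertex 4.0 2.0 2.5
  endloop
 endfacet
 facet normal 0.123 0.228 -0.966
  outer loop
   vertex 3.5 5.0 3.0
   vertex 1.0 0.0 1.5
   vertex 0.5 4.5 2.5
  endloop
 endfacet
 facet normal 0.192 0.192 -0.962
  outer loop
   vertex 3.5 5.0 3.0
   vertex 4.0 2.0 2.5
   vertex 1.0 0.0 1.5
  endloop
 endfacet
 facet normal -0.198 0.951 0.238
  outer loop
   vertex 3.5 5.0 3.0
   vertex 0.5 4.5 2.5
   vertex 0.5 4.0 4.5
  endloop
 endfacet
 facet normal 0.465 -0.070 0.883
  outer loop
   vertex 3.5 5.0 3.0
   vertex 0.5 4.0 4.5
   vertex 4.0 2.0 2.5
  endloop
 endfacet
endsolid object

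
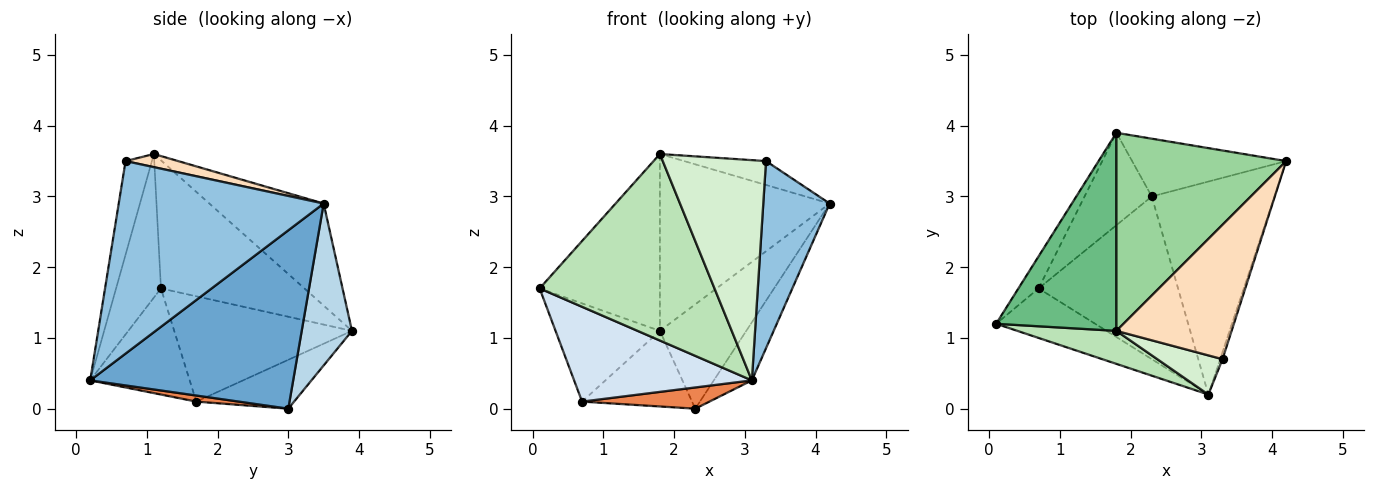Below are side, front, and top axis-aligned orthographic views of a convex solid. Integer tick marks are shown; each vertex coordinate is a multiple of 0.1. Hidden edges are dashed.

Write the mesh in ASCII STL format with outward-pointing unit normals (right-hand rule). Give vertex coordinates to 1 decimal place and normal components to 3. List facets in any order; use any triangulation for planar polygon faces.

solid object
 facet normal 0.814 0.153 -0.560
  outer loop
   vertex 2.3 3.0 0.0
   vertex 4.2 3.5 2.9
   vertex 3.1 0.2 0.4
  endloop
 endfacet
 facet normal 0.951 -0.308 -0.012
  outer loop
   vertex 3.3 0.7 3.5
   vertex 3.1 0.2 0.4
   vertex 4.2 3.5 2.9
  endloop
 endfacet
 facet normal 0.454 0.780 -0.432
  outer loop
   vertex 1.8 3.9 1.1
   vertex 4.2 3.5 2.9
   vertex 2.3 3.0 0.0
  endloop
 endfacet
 facet normal -0.444 -0.794 -0.415
  outer loop
   vertex 0.7 1.7 0.1
   vertex 3.1 0.2 0.4
   vertex 0.1 1.2 1.7
  endloop
 endfacet
 facet normal 0.043 -0.129 -0.991
  outer loop
   vertex 0.7 1.7 0.1
   vertex 2.3 3.0 0.0
   vertex 3.1 0.2 0.4
  endloop
 endfacet
 facet normal -0.851 0.500 -0.163
  outer loop
   vertex 0.7 1.7 0.1
   vertex 0.1 1.2 1.7
   vertex 1.8 3.9 1.1
  endloop
 endfacet
 facet normal -0.491 0.552 -0.674
  outer loop
   vertex 0.7 1.7 0.1
   vertex 1.8 3.9 1.1
   vertex 2.3 3.0 0.0
  endloop
 endfacet
 facet normal 0.112 0.174 0.978
  outer loop
   vertex 1.8 1.1 3.6
   vertex 3.3 0.7 3.5
   vertex 4.2 3.5 2.9
  endloop
 endfacet
 facet normal -0.622 0.521 0.584
  outer loop
   vertex 1.8 1.1 3.6
   vertex 1.8 3.9 1.1
   vertex 0.1 1.2 1.7
  endloop
 endfacet
 facet normal -0.409 0.608 0.681
  outer loop
   vertex 1.8 1.1 3.6
   vertex 4.2 3.5 2.9
   vertex 1.8 3.9 1.1
  endloop
 endfacet
 facet normal -0.245 -0.955 0.169
  outer loop
   vertex 1.8 1.1 3.6
   vertex 0.1 1.2 1.7
   vertex 3.1 0.2 0.4
  endloop
 endfacet
 facet normal -0.243 -0.955 0.170
  outer loop
   vertex 1.8 1.1 3.6
   vertex 3.1 0.2 0.4
   vertex 3.3 0.7 3.5
  endloop
 endfacet
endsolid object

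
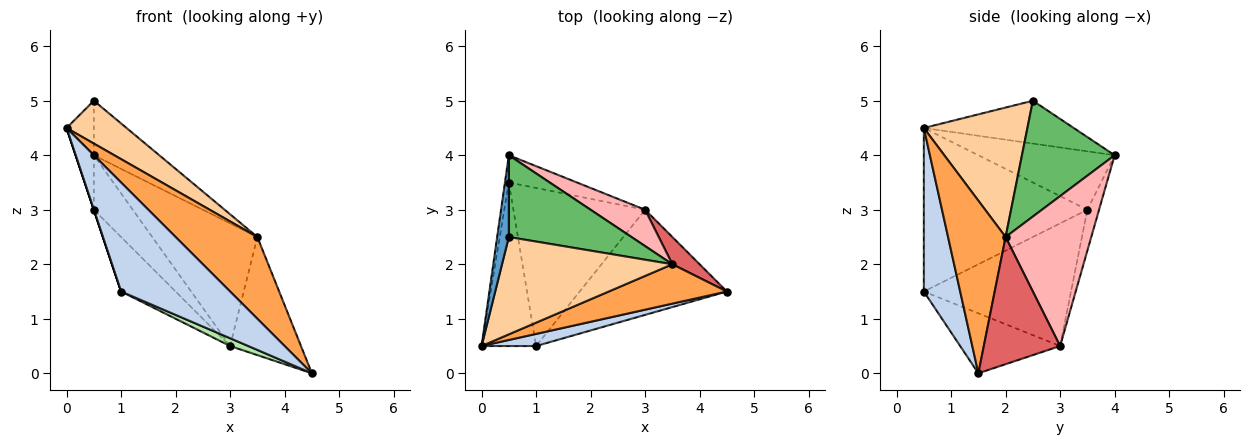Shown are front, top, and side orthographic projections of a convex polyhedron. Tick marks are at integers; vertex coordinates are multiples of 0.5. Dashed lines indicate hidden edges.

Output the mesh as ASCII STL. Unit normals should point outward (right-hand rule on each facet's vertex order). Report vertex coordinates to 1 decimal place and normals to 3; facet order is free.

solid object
 facet normal -0.950 0.173 0.259
  outer loop
   vertex 0.5 2.5 5.0
   vertex 0.5 4.0 4.0
   vertex 0.0 0.5 4.5
  endloop
 endfacet
 facet normal 0.314 -0.943 0.105
  outer loop
   vertex 1.0 0.5 1.5
   vertex 4.5 1.5 0.0
   vertex 0.0 0.5 4.5
  endloop
 endfacet
 facet normal 0.535 -0.761 0.366
  outer loop
   vertex 3.5 2.0 2.5
   vertex 0.0 0.5 4.5
   vertex 4.5 1.5 0.0
  endloop
 endfacet
 facet normal 0.571 -0.331 0.751
  outer loop
   vertex 3.5 2.0 2.5
   vertex 0.5 2.5 5.0
   vertex 0.0 0.5 4.5
  endloop
 endfacet
 facet normal 0.618 0.436 0.654
  outer loop
   vertex 3.5 2.0 2.5
   vertex 0.5 4.0 4.0
   vertex 0.5 2.5 5.0
  endloop
 endfacet
 facet normal -0.376 -0.068 -0.924
  outer loop
   vertex 3.0 3.0 0.5
   vertex 4.5 1.5 0.0
   vertex 1.0 0.5 1.5
  endloop
 endfacet
 facet normal 0.724 0.672 0.155
  outer loop
   vertex 3.0 3.0 0.5
   vertex 3.5 2.0 2.5
   vertex 4.5 1.5 0.0
  endloop
 endfacet
 facet normal 0.616 0.756 0.224
  outer loop
   vertex 3.0 3.0 0.5
   vertex 0.5 4.0 4.0
   vertex 3.5 2.0 2.5
  endloop
 endfacet
 facet normal -0.259 0.864 -0.432
  outer loop
   vertex 0.5 3.5 3.0
   vertex 0.5 4.0 4.0
   vertex 3.0 3.0 0.5
  endloop
 endfacet
 facet normal -0.661 0.245 -0.710
  outer loop
   vertex 0.5 3.5 3.0
   vertex 3.0 3.0 0.5
   vertex 1.0 0.5 1.5
  endloop
 endfacet
 facet normal -0.989 0.132 -0.066
  outer loop
   vertex 0.5 3.5 3.0
   vertex 0.0 0.5 4.5
   vertex 0.5 4.0 4.0
  endloop
 endfacet
 facet normal -0.949 0.000 -0.316
  outer loop
   vertex 0.5 3.5 3.0
   vertex 1.0 0.5 1.5
   vertex 0.0 0.5 4.5
  endloop
 endfacet
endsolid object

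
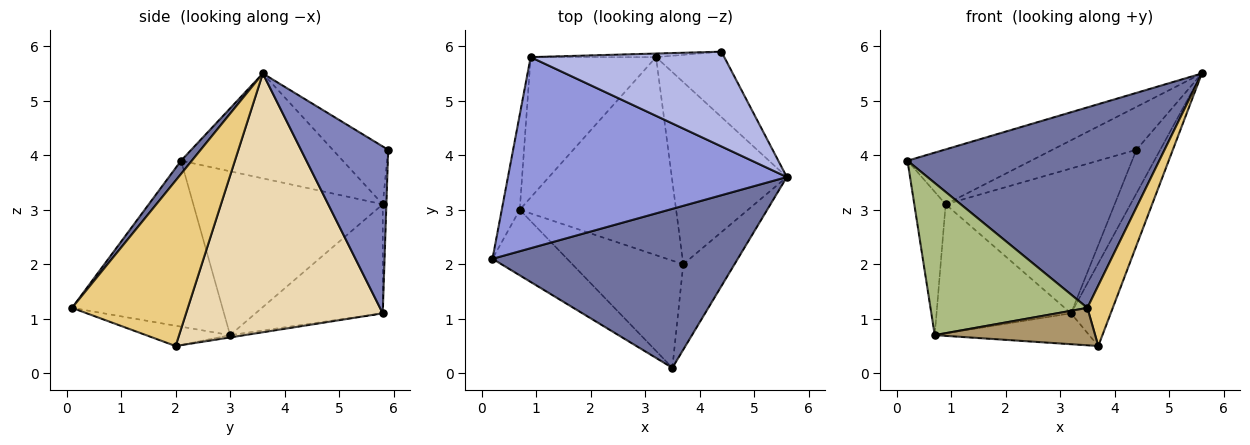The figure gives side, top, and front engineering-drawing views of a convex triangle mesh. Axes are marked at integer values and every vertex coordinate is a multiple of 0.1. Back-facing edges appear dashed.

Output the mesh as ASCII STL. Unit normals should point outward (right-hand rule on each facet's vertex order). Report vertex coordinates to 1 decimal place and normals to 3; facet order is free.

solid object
 facet normal 0.034 -0.783 0.621
  outer loop
   vertex 3.5 0.1 1.2
   vertex 5.6 3.6 5.5
   vertex 0.2 2.1 3.9
  endloop
 endfacet
 facet normal 0.897 0.245 -0.367
  outer loop
   vertex 3.2 5.8 1.1
   vertex 4.4 5.9 4.1
   vertex 5.6 3.6 5.5
  endloop
 endfacet
 facet normal -0.340 0.260 0.904
  outer loop
   vertex 0.9 5.8 3.1
   vertex 0.2 2.1 3.9
   vertex 5.6 3.6 5.5
  endloop
 endfacet
 facet normal -0.263 0.398 0.879
  outer loop
   vertex 0.9 5.8 3.1
   vertex 5.6 3.6 5.5
   vertex 4.4 5.9 4.1
  endloop
 endfacet
 facet normal -0.021 0.999 -0.025
  outer loop
   vertex 0.9 5.8 3.1
   vertex 4.4 5.9 4.1
   vertex 3.2 5.8 1.1
  endloop
 endfacet
 facet normal -0.661 -0.689 -0.297
  outer loop
   vertex 0.7 3.0 0.7
   vertex 3.5 0.1 1.2
   vertex 0.2 2.1 3.9
  endloop
 endfacet
 facet normal -0.981 0.162 -0.108
  outer loop
   vertex 0.7 3.0 0.7
   vertex 0.2 2.1 3.9
   vertex 0.9 5.8 3.1
  endloop
 endfacet
 facet normal -0.539 0.570 -0.620
  outer loop
   vertex 0.7 3.0 0.7
   vertex 0.9 5.8 3.1
   vertex 3.2 5.8 1.1
  endloop
 endfacet
 facet normal -0.170 -0.325 -0.930
  outer loop
   vertex 3.7 2.0 0.5
   vertex 3.5 0.1 1.2
   vertex 0.7 3.0 0.7
  endloop
 endfacet
 facet normal -0.015 0.154 -0.988
  outer loop
   vertex 3.7 2.0 0.5
   vertex 0.7 3.0 0.7
   vertex 3.2 5.8 1.1
  endloop
 endfacet
 facet normal 0.935 -0.205 -0.290
  outer loop
   vertex 3.7 2.0 0.5
   vertex 5.6 3.6 5.5
   vertex 3.5 0.1 1.2
  endloop
 endfacet
 facet normal 0.899 0.181 -0.399
  outer loop
   vertex 3.7 2.0 0.5
   vertex 3.2 5.8 1.1
   vertex 5.6 3.6 5.5
  endloop
 endfacet
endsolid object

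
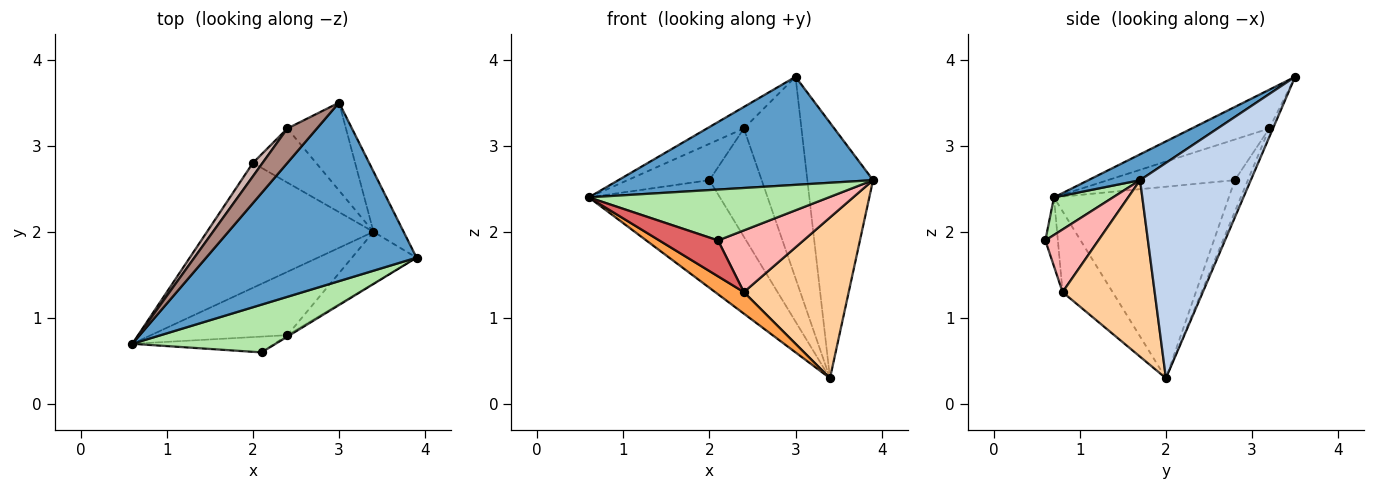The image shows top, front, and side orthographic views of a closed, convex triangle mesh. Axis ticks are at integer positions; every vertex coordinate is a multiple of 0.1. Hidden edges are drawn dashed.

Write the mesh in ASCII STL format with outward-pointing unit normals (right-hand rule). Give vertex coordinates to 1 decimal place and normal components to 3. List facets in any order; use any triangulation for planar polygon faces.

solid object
 facet normal 0.104 -0.515 0.851
  outer loop
   vertex 3.0 3.5 3.8
   vertex 0.6 0.7 2.4
   vertex 3.9 1.7 2.6
  endloop
 endfacet
 facet normal 0.854 0.507 -0.120
  outer loop
   vertex 3.4 2.0 0.3
   vertex 3.0 3.5 3.8
   vertex 3.9 1.7 2.6
  endloop
 endfacet
 facet normal -0.489 -0.281 -0.826
  outer loop
   vertex 2.4 0.8 1.3
   vertex 0.6 0.7 2.4
   vertex 3.4 2.0 0.3
  endloop
 endfacet
 facet normal 0.642 -0.730 -0.235
  outer loop
   vertex 2.4 0.8 1.3
   vertex 3.4 2.0 0.3
   vertex 3.9 1.7 2.6
  endloop
 endfacet
 facet normal -0.657 0.492 -0.571
  outer loop
   vertex 2.0 2.8 2.6
   vertex 3.4 2.0 0.3
   vertex 0.6 0.7 2.4
  endloop
 endfacet
 facet normal 0.177 -0.718 0.674
  outer loop
   vertex 2.1 0.6 1.9
   vertex 3.9 1.7 2.6
   vertex 0.6 0.7 2.4
  endloop
 endfacet
 facet normal -0.192 -0.898 -0.395
  outer loop
   vertex 2.1 0.6 1.9
   vertex 0.6 0.7 2.4
   vertex 2.4 0.8 1.3
  endloop
 endfacet
 facet normal 0.527 -0.850 -0.020
  outer loop
   vertex 2.1 0.6 1.9
   vertex 2.4 0.8 1.3
   vertex 3.9 1.7 2.6
  endloop
 endfacet
 facet normal -0.059 0.915 -0.399
  outer loop
   vertex 2.4 3.2 3.2
   vertex 3.0 3.5 3.8
   vertex 3.4 2.0 0.3
  endloop
 endfacet
 facet normal -0.218 0.873 -0.436
  outer loop
   vertex 2.4 3.2 3.2
   vertex 3.4 2.0 0.3
   vertex 2.0 2.8 2.6
  endloop
 endfacet
 facet normal -0.744 0.354 0.567
  outer loop
   vertex 2.4 3.2 3.2
   vertex 0.6 0.7 2.4
   vertex 3.0 3.5 3.8
  endloop
 endfacet
 facet normal -0.824 0.531 0.196
  outer loop
   vertex 2.4 3.2 3.2
   vertex 2.0 2.8 2.6
   vertex 0.6 0.7 2.4
  endloop
 endfacet
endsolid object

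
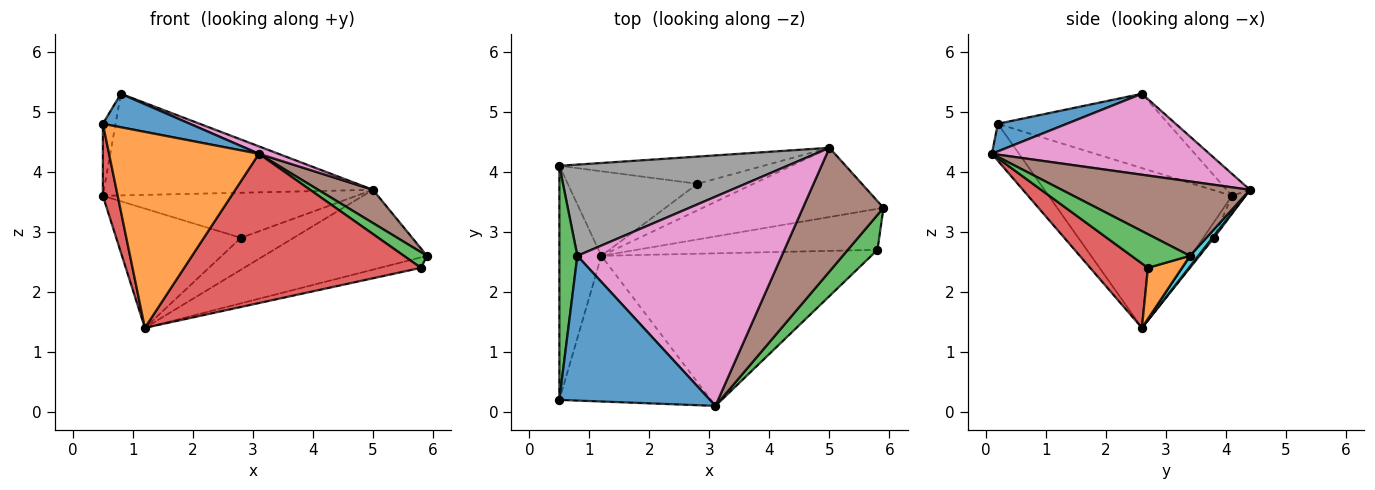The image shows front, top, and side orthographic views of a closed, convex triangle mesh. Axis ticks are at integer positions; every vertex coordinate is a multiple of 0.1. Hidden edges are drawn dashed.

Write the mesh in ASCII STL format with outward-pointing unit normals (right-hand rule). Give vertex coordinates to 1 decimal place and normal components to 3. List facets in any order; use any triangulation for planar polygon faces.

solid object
 facet normal 0.176 -0.222 0.959
  outer loop
   vertex 3.1 0.1 4.3
   vertex 0.8 2.6 5.3
   vertex 0.5 0.2 4.8
  endloop
 endfacet
 facet normal -0.144 -0.794 -0.590
  outer loop
   vertex 3.1 0.1 4.3
   vertex 0.5 0.2 4.8
   vertex 1.2 2.6 1.4
  endloop
 endfacet
 facet normal -0.969 0.072 0.235
  outer loop
   vertex 0.5 4.1 3.6
   vertex 0.5 0.2 4.8
   vertex 0.8 2.6 5.3
  endloop
 endfacet
 facet normal -0.964 -0.078 -0.254
  outer loop
   vertex 0.5 4.1 3.6
   vertex 1.2 2.6 1.4
   vertex 0.5 0.2 4.8
  endloop
 endfacet
 facet normal -0.069 0.814 -0.577
  outer loop
   vertex 0.5 4.1 3.6
   vertex 2.8 3.8 2.9
   vertex 1.2 2.6 1.4
  endloop
 endfacet
 facet normal 0.666 -0.194 0.721
  outer loop
   vertex 5.0 4.4 3.7
   vertex 3.1 0.1 4.3
   vertex 5.9 3.4 2.6
  endloop
 endfacet
 facet normal 0.368 -0.033 0.929
  outer loop
   vertex 5.0 4.4 3.7
   vertex 0.8 2.6 5.3
   vertex 3.1 0.1 4.3
  endloop
 endfacet
 facet normal -0.064 0.743 0.667
  outer loop
   vertex 5.0 4.4 3.7
   vertex 0.5 4.1 3.6
   vertex 0.8 2.6 5.3
  endloop
 endfacet
 facet normal -0.046 0.855 -0.516
  outer loop
   vertex 5.0 4.4 3.7
   vertex 2.8 3.8 2.9
   vertex 0.5 4.1 3.6
  endloop
 endfacet
 facet normal 0.039 0.755 -0.655
  outer loop
   vertex 5.0 4.4 3.7
   vertex 5.9 3.4 2.6
   vertex 1.2 2.6 1.4
  endloop
 endfacet
 facet normal 0.023 0.769 -0.639
  outer loop
   vertex 5.0 4.4 3.7
   vertex 1.2 2.6 1.4
   vertex 2.8 3.8 2.9
  endloop
 endfacet
 facet normal 0.201 0.242 -0.949
  outer loop
   vertex 5.8 2.7 2.4
   vertex 1.2 2.6 1.4
   vertex 5.9 3.4 2.6
  endloop
 endfacet
 facet normal 0.719 -0.284 0.634
  outer loop
   vertex 5.8 2.7 2.4
   vertex 5.9 3.4 2.6
   vertex 3.1 0.1 4.3
  endloop
 endfacet
 facet normal 0.168 -0.689 -0.705
  outer loop
   vertex 5.8 2.7 2.4
   vertex 3.1 0.1 4.3
   vertex 1.2 2.6 1.4
  endloop
 endfacet
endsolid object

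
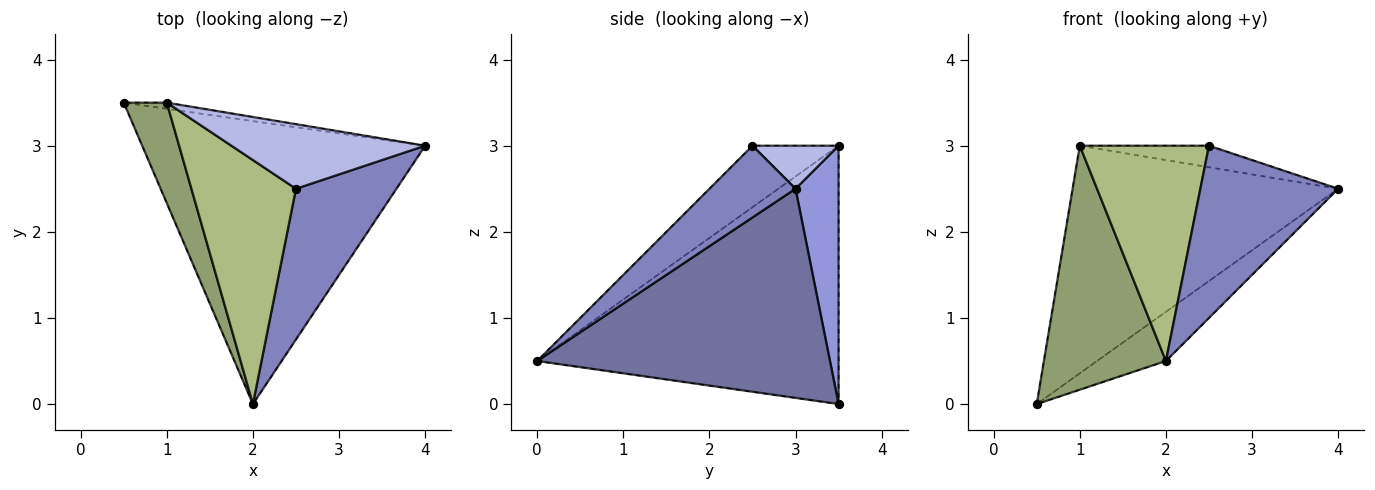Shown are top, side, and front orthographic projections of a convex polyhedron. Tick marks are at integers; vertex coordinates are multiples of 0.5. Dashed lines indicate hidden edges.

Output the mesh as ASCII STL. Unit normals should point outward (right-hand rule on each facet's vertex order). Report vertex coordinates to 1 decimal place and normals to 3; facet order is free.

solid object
 facet normal 0.589 0.139 -0.796
  outer loop
   vertex 2.0 0.0 0.5
   vertex 0.5 3.5 0.0
   vertex 4.0 3.0 2.5
  endloop
 endfacet
 facet normal 0.426 -0.681 0.596
  outer loop
   vertex 2.5 2.5 3.0
   vertex 2.0 0.0 0.5
   vertex 4.0 3.0 2.5
  endloop
 endfacet
 facet normal 0.160 0.987 -0.027
  outer loop
   vertex 1.0 3.5 3.0
   vertex 4.0 3.0 2.5
   vertex 0.5 3.5 0.0
  endloop
 endfacet
 facet normal 0.206 0.309 0.928
  outer loop
   vertex 1.0 3.5 3.0
   vertex 2.5 2.5 3.0
   vertex 4.0 3.0 2.5
  endloop
 endfacet
 facet normal -0.916 -0.371 0.153
  outer loop
   vertex 1.0 3.5 3.0
   vertex 0.5 3.5 0.0
   vertex 2.0 0.0 0.5
  endloop
 endfacet
 facet normal -0.404 -0.605 0.686
  outer loop
   vertex 1.0 3.5 3.0
   vertex 2.0 0.0 0.5
   vertex 2.5 2.5 3.0
  endloop
 endfacet
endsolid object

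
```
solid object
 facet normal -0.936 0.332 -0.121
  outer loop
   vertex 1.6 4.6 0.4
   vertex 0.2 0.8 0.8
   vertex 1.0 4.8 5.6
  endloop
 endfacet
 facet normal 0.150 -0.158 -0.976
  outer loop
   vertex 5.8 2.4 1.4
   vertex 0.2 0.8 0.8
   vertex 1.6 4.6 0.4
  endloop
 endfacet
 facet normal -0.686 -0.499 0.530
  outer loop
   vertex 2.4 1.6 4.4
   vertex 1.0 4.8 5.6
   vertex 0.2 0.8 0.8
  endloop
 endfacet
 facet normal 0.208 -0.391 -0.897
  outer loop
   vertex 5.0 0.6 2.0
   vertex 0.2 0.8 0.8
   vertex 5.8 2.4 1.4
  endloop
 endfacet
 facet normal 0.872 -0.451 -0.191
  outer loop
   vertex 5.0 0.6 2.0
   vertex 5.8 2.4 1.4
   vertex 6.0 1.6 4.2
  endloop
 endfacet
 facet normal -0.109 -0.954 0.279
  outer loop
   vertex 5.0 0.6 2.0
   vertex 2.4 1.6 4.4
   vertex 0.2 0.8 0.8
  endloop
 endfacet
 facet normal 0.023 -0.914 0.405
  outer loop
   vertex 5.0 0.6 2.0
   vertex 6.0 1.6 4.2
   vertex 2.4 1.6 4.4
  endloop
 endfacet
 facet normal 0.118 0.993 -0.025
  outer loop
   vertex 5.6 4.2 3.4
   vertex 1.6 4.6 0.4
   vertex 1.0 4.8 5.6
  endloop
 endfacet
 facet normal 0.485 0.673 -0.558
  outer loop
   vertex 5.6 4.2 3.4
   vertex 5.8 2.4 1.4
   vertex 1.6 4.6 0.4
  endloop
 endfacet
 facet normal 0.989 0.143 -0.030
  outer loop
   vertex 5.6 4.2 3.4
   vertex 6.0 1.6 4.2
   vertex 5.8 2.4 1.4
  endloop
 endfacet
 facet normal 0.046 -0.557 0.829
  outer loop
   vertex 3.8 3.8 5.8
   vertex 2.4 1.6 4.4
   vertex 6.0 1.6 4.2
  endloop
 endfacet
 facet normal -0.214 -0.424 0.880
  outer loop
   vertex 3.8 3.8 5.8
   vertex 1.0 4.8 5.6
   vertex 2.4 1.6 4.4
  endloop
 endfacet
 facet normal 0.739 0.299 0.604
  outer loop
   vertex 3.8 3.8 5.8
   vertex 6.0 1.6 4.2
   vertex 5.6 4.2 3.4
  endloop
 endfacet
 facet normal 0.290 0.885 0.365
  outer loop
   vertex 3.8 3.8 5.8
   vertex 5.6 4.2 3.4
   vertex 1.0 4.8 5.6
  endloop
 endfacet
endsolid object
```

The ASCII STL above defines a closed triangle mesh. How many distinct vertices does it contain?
9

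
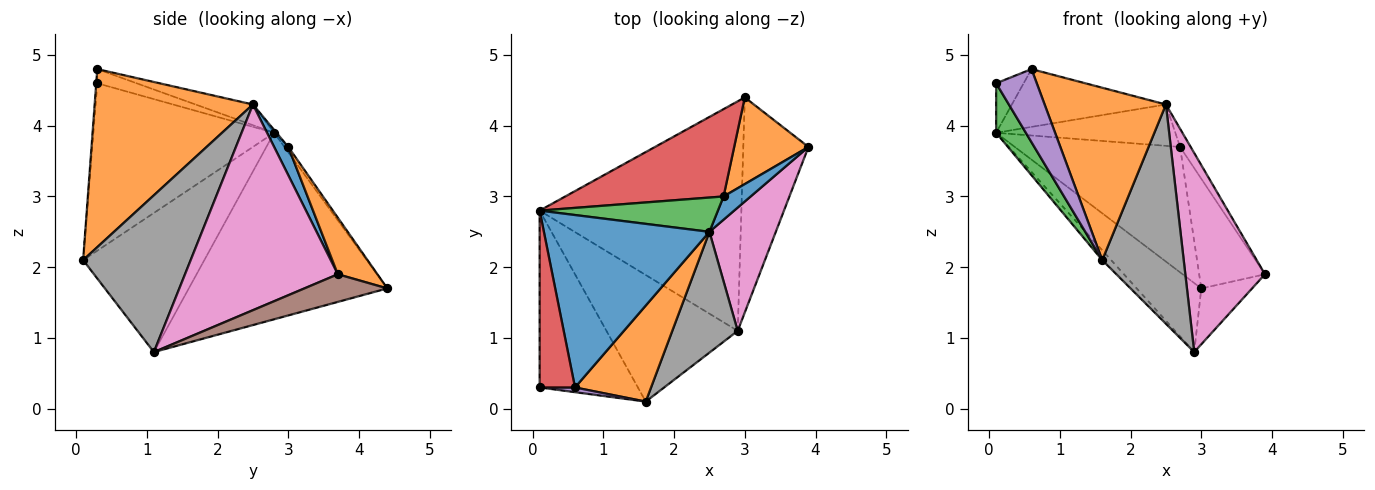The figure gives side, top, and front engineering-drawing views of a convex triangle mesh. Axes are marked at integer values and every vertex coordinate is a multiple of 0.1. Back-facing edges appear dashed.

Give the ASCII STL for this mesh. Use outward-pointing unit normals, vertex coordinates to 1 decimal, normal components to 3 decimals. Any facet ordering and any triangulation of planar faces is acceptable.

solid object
 facet normal -0.118 0.315 0.942
  outer loop
   vertex 2.5 2.5 4.3
   vertex 0.1 2.8 3.9
   vertex 0.6 0.3 4.8
  endloop
 endfacet
 facet normal 0.752 -0.576 0.321
  outer loop
   vertex 2.5 2.5 4.3
   vertex 0.6 0.3 4.8
   vertex 1.6 0.1 2.1
  endloop
 endfacet
 facet normal -0.854 -0.140 -0.501
  outer loop
   vertex 0.1 0.3 4.6
   vertex 0.1 2.8 3.9
   vertex 1.6 0.1 2.1
  endloop
 endfacet
 facet normal -0.359 0.252 0.899
  outer loop
   vertex 0.1 0.3 4.6
   vertex 0.6 0.3 4.8
   vertex 0.1 2.8 3.9
  endloop
 endfacet
 facet normal -0.026 -0.998 0.064
  outer loop
   vertex 0.1 0.3 4.6
   vertex 1.6 0.1 2.1
   vertex 0.6 0.3 4.8
  endloop
 endfacet
 facet normal 0.380 0.233 -0.895
  outer loop
   vertex 2.9 1.1 0.8
   vertex 3.0 4.4 1.7
   vertex 3.9 3.7 1.9
  endloop
 endfacet
 facet normal 0.853 -0.444 0.275
  outer loop
   vertex 2.9 1.1 0.8
   vertex 3.9 3.7 1.9
   vertex 2.5 2.5 4.3
  endloop
 endfacet
 facet normal 0.756 -0.573 0.316
  outer loop
   vertex 2.9 1.1 0.8
   vertex 2.5 2.5 4.3
   vertex 1.6 0.1 2.1
  endloop
 endfacet
 facet normal -0.726 0.053 -0.685
  outer loop
   vertex 2.9 1.1 0.8
   vertex 1.6 0.1 2.1
   vertex 0.1 2.8 3.9
  endloop
 endfacet
 facet normal -0.663 0.216 -0.717
  outer loop
   vertex 2.9 1.1 0.8
   vertex 0.1 2.8 3.9
   vertex 3.0 4.4 1.7
  endloop
 endfacet
 facet normal 0.635 0.476 0.608
  outer loop
   vertex 2.7 3.0 3.7
   vertex 2.5 2.5 4.3
   vertex 3.9 3.7 1.9
  endloop
 endfacet
 facet normal 0.427 0.709 0.561
  outer loop
   vertex 2.7 3.0 3.7
   vertex 3.9 3.7 1.9
   vertex 3.0 4.4 1.7
  endloop
 endfacet
 facet normal -0.010 0.770 0.638
  outer loop
   vertex 2.7 3.0 3.7
   vertex 0.1 2.8 3.9
   vertex 2.5 2.5 4.3
  endloop
 endfacet
 facet normal -0.019 0.820 0.571
  outer loop
   vertex 2.7 3.0 3.7
   vertex 3.0 4.4 1.7
   vertex 0.1 2.8 3.9
  endloop
 endfacet
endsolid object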